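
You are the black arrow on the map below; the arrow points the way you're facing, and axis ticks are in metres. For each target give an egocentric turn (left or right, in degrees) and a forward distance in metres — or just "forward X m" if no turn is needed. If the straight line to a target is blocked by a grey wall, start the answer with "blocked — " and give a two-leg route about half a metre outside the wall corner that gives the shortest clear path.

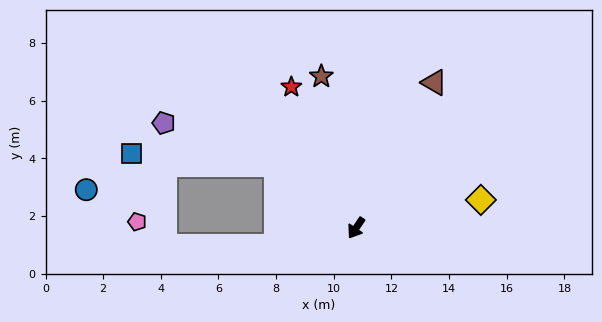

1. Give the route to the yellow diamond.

turn left 137°, forward 4.4 m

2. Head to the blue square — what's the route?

blocked — turn right 94°, forward 3.5 m, then turn left 33°, forward 5.0 m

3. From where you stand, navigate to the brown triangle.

turn right 174°, forward 5.7 m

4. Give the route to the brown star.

turn right 133°, forward 5.4 m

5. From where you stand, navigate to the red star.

turn right 121°, forward 5.4 m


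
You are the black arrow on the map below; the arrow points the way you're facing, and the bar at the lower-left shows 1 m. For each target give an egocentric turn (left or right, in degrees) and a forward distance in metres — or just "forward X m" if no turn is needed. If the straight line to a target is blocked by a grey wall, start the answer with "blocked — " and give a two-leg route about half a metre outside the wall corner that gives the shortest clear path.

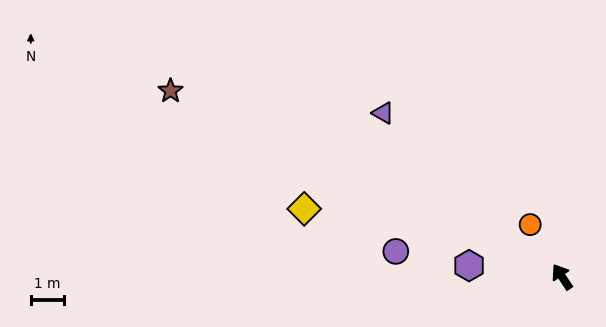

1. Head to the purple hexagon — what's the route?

turn left 50°, forward 2.8 m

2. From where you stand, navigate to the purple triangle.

turn left 14°, forward 7.3 m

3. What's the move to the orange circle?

turn right 2°, forward 1.8 m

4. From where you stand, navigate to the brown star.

turn left 31°, forward 13.1 m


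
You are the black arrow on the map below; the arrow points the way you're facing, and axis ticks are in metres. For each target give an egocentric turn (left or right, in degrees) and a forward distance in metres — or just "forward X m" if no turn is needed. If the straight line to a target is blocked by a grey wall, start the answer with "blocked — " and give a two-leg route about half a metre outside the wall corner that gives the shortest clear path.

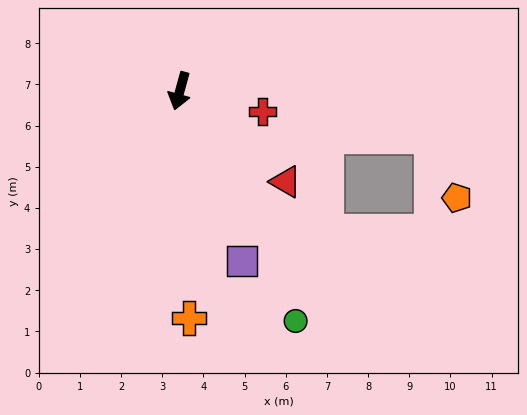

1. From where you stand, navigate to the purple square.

turn left 35°, forward 4.4 m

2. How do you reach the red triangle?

turn left 65°, forward 3.4 m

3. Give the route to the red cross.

turn left 92°, forward 2.1 m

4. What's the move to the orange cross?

turn left 18°, forward 5.5 m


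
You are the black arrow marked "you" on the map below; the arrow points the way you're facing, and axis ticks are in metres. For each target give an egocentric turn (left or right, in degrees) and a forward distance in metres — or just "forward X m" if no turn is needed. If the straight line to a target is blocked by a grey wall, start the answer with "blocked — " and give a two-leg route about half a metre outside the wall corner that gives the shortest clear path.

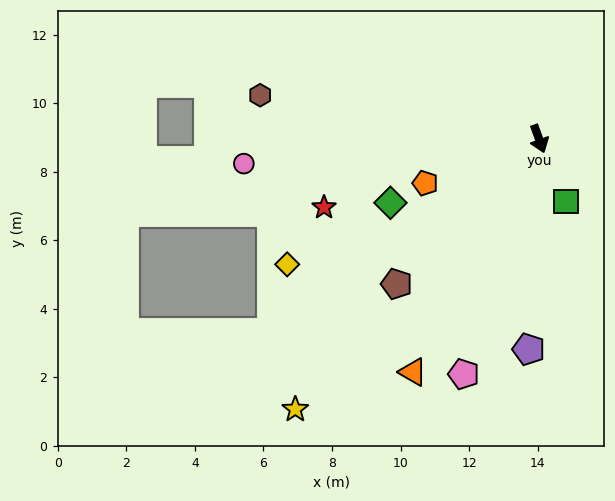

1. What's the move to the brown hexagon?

turn right 119°, forward 8.2 m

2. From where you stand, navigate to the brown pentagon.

turn right 64°, forward 5.9 m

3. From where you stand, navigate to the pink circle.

turn right 105°, forward 8.6 m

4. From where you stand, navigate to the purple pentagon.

turn right 23°, forward 6.2 m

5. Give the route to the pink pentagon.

turn right 38°, forward 7.2 m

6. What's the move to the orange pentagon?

turn right 88°, forward 3.6 m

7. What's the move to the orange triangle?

turn right 48°, forward 7.7 m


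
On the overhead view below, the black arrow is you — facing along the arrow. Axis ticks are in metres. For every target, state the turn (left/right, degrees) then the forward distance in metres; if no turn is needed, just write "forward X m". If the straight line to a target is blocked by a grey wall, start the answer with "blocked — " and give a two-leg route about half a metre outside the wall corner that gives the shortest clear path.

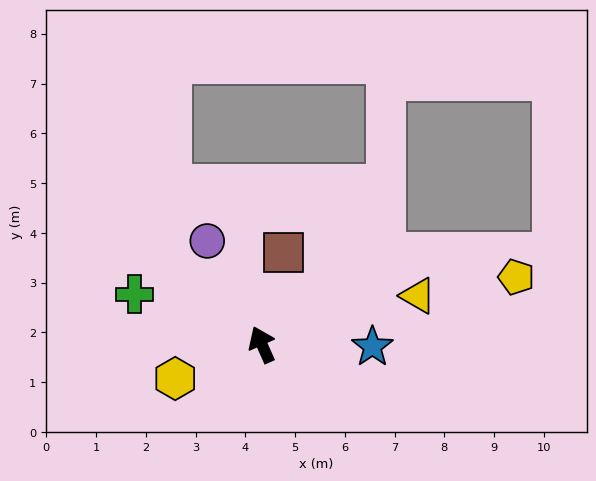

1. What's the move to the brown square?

turn right 37°, forward 1.9 m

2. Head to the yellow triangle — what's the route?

turn right 97°, forward 3.3 m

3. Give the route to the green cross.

turn left 44°, forward 2.8 m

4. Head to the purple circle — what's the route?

turn left 4°, forward 2.4 m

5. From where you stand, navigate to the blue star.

turn right 115°, forward 2.2 m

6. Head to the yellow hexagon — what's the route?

turn left 87°, forward 1.9 m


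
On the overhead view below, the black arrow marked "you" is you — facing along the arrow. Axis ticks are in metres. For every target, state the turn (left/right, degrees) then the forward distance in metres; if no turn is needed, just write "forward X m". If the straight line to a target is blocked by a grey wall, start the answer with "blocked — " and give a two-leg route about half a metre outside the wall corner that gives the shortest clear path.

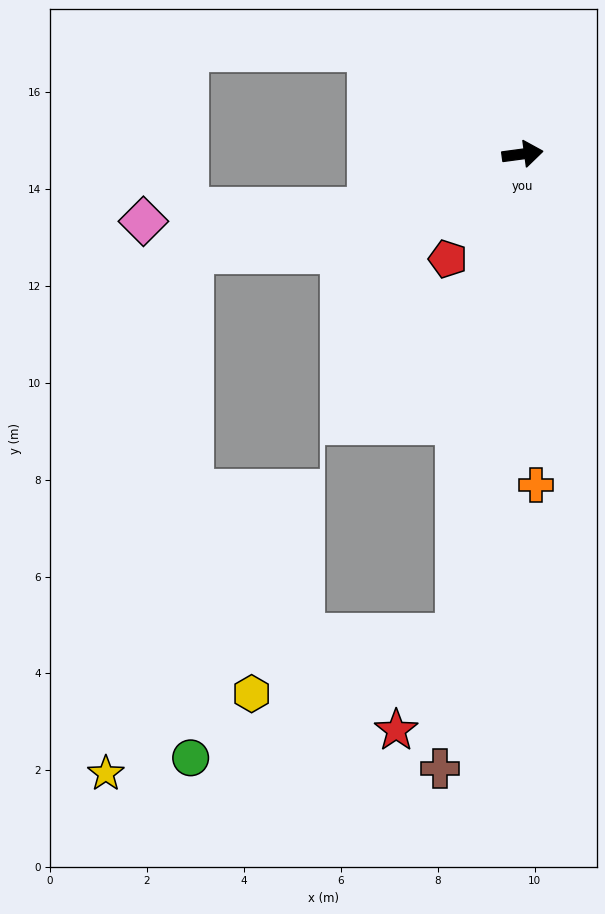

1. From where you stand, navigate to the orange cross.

turn right 95°, forward 6.8 m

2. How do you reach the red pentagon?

turn right 133°, forward 2.7 m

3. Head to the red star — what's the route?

blocked — turn right 106°, forward 10.0 m, then turn right 24°, forward 2.3 m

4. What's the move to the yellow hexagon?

blocked — turn right 106°, forward 10.0 m, then turn right 65°, forward 4.4 m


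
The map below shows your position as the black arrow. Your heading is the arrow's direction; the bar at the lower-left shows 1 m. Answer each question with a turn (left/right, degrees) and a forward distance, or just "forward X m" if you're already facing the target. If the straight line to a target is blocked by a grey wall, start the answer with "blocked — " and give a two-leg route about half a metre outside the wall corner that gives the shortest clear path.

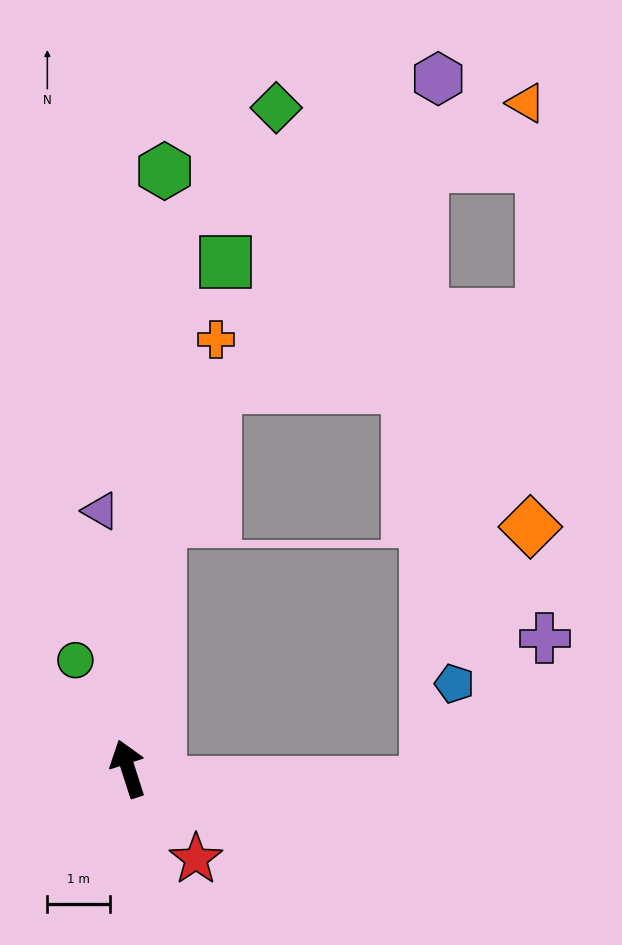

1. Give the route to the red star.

turn right 161°, forward 1.8 m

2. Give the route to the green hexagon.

turn right 21°, forward 9.5 m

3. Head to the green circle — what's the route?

turn left 8°, forward 1.9 m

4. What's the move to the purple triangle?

turn right 12°, forward 4.1 m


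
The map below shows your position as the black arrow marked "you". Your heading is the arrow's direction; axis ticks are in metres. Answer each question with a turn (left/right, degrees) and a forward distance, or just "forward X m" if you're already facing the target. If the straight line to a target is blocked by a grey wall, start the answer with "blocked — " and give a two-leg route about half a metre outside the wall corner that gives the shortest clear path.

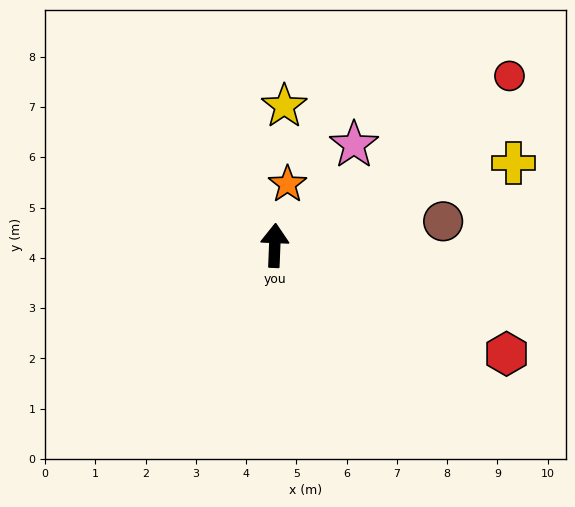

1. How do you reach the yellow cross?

turn right 69°, forward 5.0 m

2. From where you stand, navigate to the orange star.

turn right 9°, forward 1.2 m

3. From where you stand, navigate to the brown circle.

turn right 80°, forward 3.4 m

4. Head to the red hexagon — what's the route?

turn right 113°, forward 5.1 m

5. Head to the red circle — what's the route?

turn right 52°, forward 5.8 m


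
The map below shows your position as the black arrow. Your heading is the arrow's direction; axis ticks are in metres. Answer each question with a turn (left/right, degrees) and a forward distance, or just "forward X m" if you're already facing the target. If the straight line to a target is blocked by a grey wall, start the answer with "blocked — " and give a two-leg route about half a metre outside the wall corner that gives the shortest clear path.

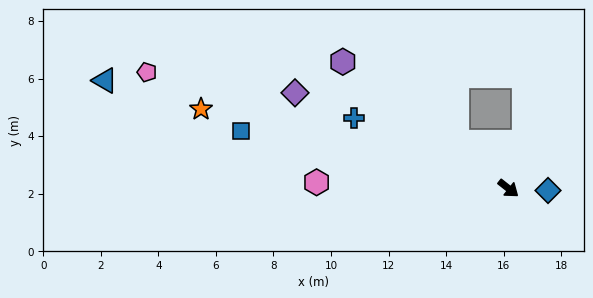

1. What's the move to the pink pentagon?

turn right 159°, forward 13.2 m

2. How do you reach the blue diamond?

turn left 35°, forward 1.4 m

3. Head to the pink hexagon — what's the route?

turn right 143°, forward 6.7 m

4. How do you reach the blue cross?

turn right 166°, forward 5.9 m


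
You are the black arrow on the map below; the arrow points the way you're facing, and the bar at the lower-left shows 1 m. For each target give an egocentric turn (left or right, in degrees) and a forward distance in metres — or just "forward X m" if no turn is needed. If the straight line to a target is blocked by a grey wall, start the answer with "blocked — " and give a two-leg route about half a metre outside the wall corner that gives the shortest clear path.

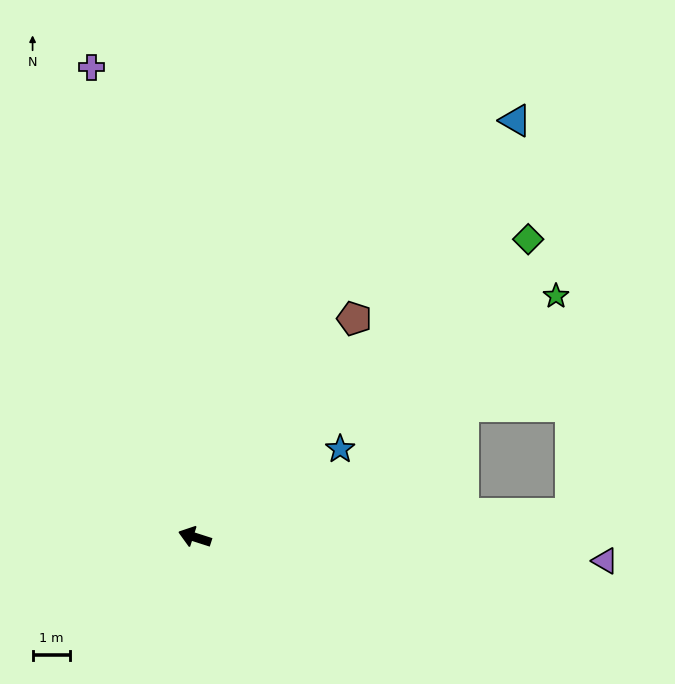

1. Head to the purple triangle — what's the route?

turn right 166°, forward 11.0 m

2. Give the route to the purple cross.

turn right 60°, forward 12.9 m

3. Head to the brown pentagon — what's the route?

turn right 108°, forward 7.3 m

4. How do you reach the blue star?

turn right 131°, forward 4.6 m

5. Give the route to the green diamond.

turn right 120°, forward 12.0 m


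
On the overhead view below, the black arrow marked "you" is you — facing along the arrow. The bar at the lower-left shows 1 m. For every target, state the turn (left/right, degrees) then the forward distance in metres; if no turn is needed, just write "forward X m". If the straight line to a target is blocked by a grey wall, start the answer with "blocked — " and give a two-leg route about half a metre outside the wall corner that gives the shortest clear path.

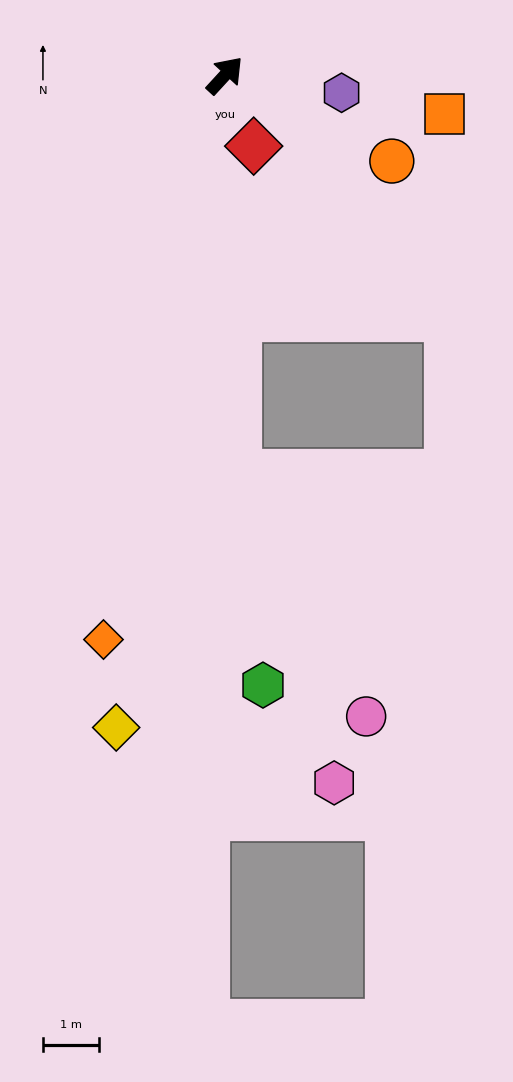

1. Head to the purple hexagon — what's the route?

turn right 56°, forward 2.1 m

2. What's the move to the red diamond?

turn right 115°, forward 1.4 m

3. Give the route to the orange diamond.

turn right 150°, forward 10.3 m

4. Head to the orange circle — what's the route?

turn right 75°, forward 3.3 m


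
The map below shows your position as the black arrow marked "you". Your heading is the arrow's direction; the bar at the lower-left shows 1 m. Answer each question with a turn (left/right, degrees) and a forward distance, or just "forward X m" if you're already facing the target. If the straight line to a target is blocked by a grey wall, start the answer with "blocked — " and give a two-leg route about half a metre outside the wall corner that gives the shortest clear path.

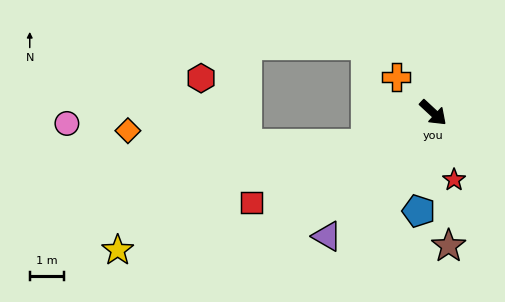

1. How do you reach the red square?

turn right 111°, forward 5.8 m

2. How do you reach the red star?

turn right 30°, forward 2.0 m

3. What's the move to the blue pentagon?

turn right 55°, forward 2.9 m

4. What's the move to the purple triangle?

turn right 88°, forward 4.7 m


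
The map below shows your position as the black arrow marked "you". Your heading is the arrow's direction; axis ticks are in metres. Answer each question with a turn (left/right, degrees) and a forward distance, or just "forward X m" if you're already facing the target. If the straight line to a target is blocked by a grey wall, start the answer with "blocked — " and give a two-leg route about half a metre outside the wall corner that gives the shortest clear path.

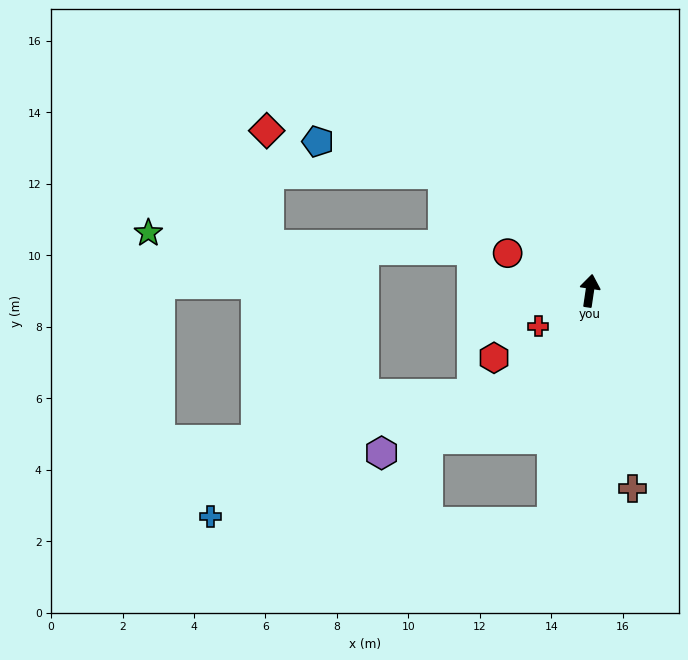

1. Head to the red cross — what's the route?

turn left 133°, forward 1.7 m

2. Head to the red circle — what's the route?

turn left 74°, forward 2.5 m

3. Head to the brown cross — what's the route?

turn right 159°, forward 5.7 m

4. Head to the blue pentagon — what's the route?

blocked — turn left 60°, forward 5.2 m, then turn left 24°, forward 3.6 m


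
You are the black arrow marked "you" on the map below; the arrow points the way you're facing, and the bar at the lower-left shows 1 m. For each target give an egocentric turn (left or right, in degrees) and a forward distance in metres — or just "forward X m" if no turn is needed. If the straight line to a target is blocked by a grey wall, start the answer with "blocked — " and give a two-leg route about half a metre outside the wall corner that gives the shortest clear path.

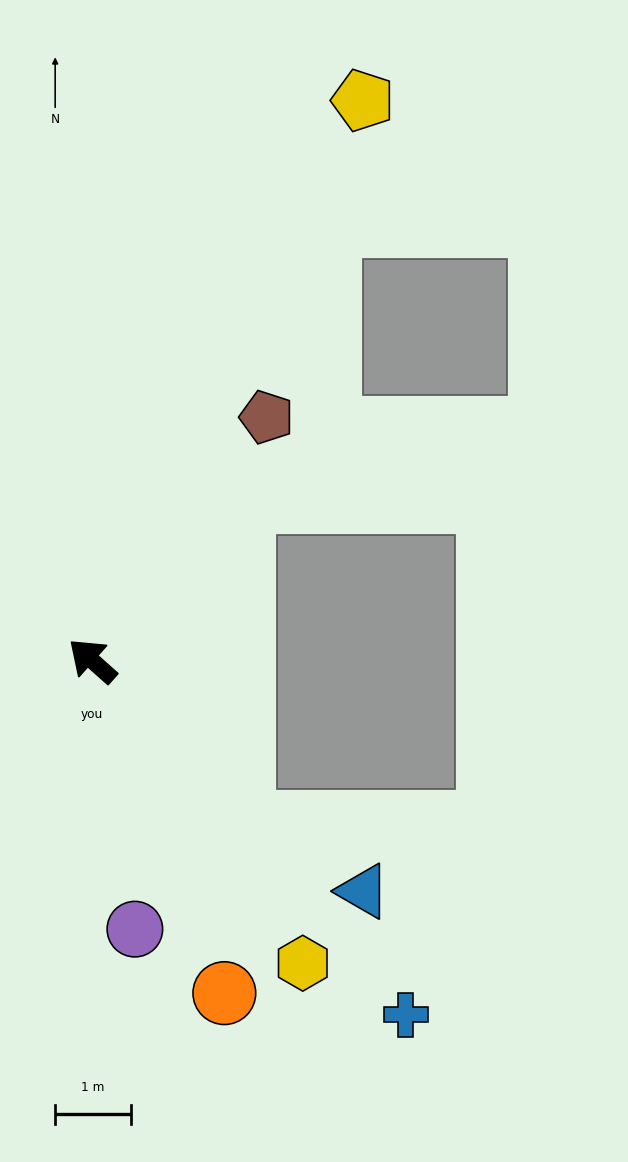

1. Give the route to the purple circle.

turn left 141°, forward 3.6 m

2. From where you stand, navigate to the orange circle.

turn left 153°, forward 4.7 m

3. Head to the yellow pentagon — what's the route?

turn right 74°, forward 8.2 m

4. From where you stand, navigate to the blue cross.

turn left 173°, forward 6.2 m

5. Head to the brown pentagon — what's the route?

turn right 84°, forward 3.9 m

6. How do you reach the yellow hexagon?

turn left 167°, forward 4.9 m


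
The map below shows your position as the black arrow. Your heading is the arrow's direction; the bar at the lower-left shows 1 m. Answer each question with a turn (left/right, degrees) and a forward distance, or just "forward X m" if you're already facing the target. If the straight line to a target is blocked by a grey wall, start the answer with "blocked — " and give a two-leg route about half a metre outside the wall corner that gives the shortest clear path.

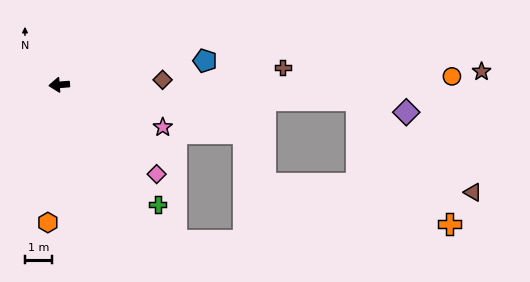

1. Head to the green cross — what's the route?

turn left 125°, forward 5.8 m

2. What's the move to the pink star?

turn left 153°, forward 4.2 m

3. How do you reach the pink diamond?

turn left 133°, forward 4.9 m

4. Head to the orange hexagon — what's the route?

turn left 81°, forward 5.2 m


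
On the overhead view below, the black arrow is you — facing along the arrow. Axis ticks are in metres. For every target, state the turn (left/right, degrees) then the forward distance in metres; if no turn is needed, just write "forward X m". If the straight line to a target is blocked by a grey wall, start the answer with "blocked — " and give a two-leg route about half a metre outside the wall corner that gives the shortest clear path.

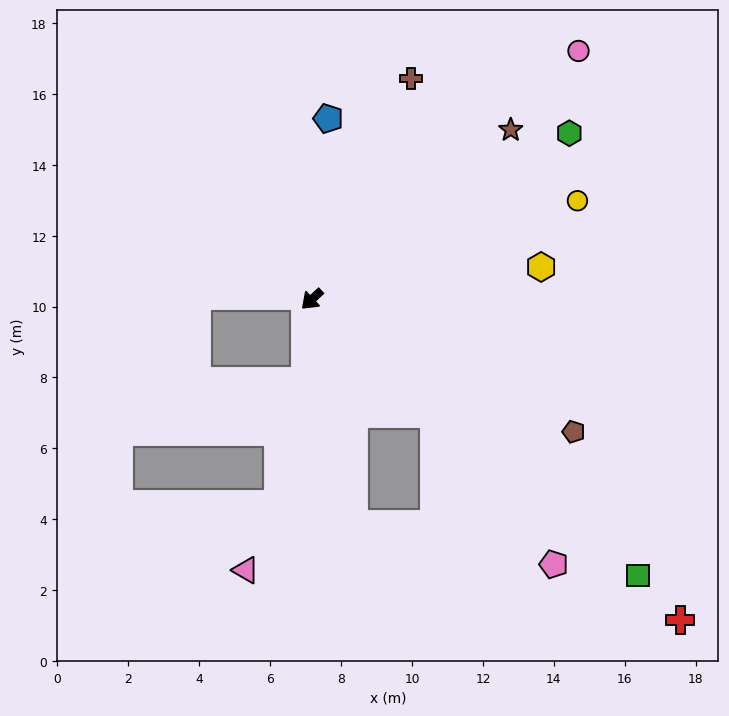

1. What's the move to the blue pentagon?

turn right 138°, forward 5.1 m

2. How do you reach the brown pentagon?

turn left 110°, forward 8.3 m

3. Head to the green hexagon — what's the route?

turn left 170°, forward 8.6 m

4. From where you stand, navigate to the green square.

turn left 97°, forward 12.0 m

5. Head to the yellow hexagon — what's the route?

turn left 145°, forward 6.5 m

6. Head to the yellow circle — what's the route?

turn left 157°, forward 8.0 m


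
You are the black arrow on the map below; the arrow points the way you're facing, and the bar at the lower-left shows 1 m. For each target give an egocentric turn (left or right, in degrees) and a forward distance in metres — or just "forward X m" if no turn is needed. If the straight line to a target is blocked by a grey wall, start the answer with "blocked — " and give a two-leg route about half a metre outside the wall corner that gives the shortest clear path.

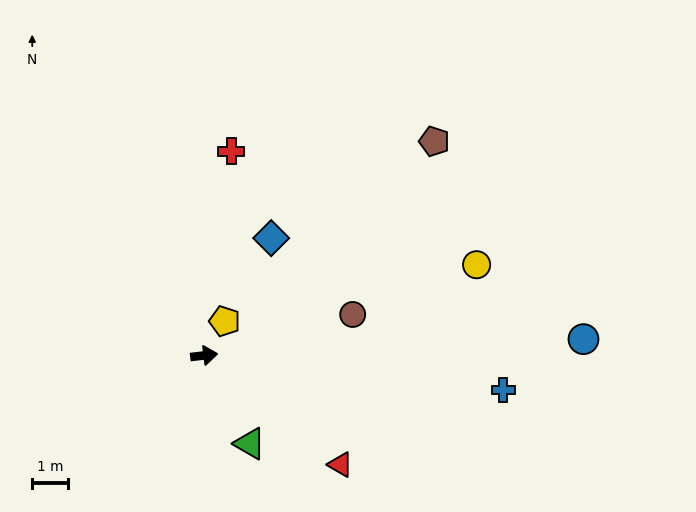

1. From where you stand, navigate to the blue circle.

turn right 4°, forward 10.7 m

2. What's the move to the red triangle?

turn right 45°, forward 4.9 m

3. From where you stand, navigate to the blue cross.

turn right 13°, forward 8.5 m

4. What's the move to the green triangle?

turn right 69°, forward 2.8 m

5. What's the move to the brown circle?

turn left 9°, forward 4.4 m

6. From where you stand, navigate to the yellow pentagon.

turn left 52°, forward 1.1 m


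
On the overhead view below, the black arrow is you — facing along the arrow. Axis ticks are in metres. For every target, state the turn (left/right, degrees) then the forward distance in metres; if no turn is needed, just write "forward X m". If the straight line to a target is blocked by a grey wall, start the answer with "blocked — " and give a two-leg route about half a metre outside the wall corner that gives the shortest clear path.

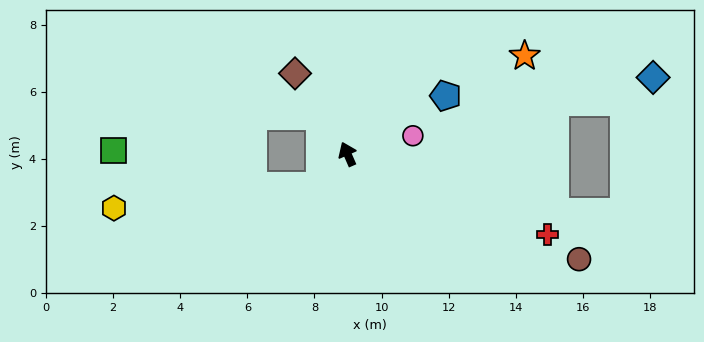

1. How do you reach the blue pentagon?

turn right 83°, forward 3.4 m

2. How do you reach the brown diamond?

turn left 9°, forward 2.9 m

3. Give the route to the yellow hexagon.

blocked — turn left 116°, forward 1.2 m, then turn right 43°, forward 6.2 m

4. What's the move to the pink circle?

turn right 98°, forward 2.0 m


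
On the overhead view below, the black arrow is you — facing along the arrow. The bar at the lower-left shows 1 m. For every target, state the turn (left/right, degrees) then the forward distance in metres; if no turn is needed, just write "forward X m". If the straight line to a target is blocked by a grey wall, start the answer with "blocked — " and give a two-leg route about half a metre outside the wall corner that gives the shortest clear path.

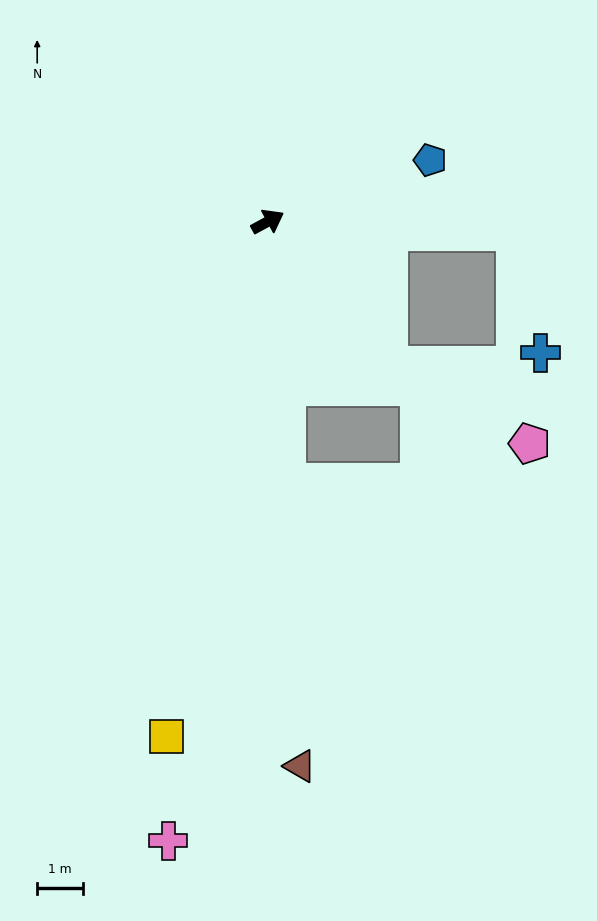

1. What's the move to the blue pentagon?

turn right 8°, forward 3.8 m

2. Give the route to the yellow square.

turn right 130°, forward 11.5 m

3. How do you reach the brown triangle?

turn right 115°, forward 11.9 m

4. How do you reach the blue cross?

blocked — turn right 31°, forward 5.4 m, then turn right 76°, forward 2.7 m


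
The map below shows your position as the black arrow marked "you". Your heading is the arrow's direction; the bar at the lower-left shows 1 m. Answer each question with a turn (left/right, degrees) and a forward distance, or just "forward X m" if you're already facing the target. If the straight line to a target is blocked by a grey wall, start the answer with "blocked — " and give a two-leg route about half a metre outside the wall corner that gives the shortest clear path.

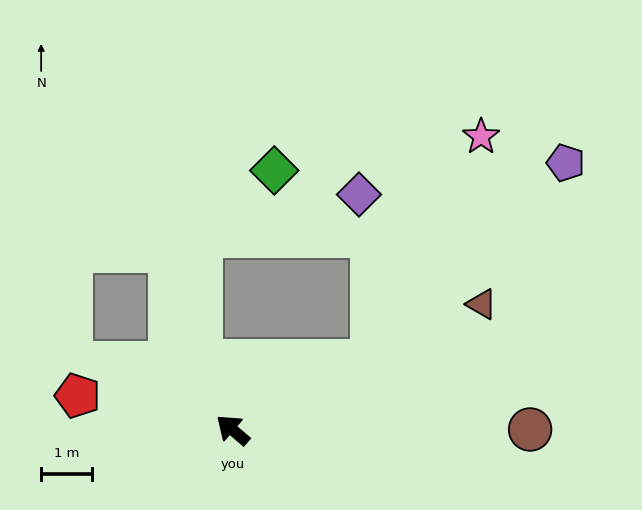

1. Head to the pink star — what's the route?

blocked — turn right 113°, forward 3.0 m, then turn left 38°, forward 4.9 m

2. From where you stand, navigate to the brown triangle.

turn right 113°, forward 5.5 m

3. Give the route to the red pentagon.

turn left 28°, forward 3.1 m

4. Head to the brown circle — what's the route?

turn right 139°, forward 5.8 m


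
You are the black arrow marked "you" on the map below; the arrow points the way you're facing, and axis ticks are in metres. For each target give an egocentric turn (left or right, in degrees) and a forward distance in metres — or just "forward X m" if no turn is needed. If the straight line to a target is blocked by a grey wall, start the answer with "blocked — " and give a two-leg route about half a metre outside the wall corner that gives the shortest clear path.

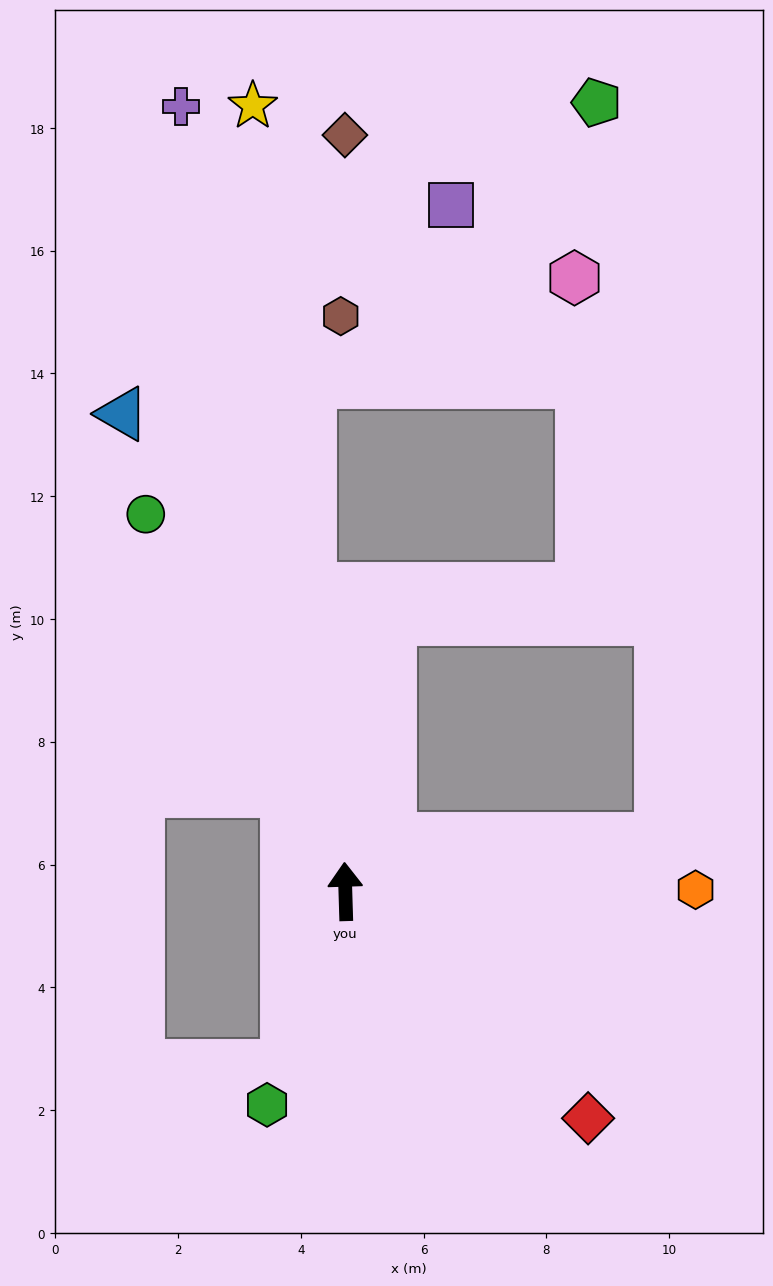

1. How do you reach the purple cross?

turn left 10°, forward 13.1 m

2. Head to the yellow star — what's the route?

turn left 5°, forward 12.9 m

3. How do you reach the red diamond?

turn right 135°, forward 5.4 m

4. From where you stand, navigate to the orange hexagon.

turn right 91°, forward 5.7 m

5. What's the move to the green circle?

turn left 26°, forward 7.0 m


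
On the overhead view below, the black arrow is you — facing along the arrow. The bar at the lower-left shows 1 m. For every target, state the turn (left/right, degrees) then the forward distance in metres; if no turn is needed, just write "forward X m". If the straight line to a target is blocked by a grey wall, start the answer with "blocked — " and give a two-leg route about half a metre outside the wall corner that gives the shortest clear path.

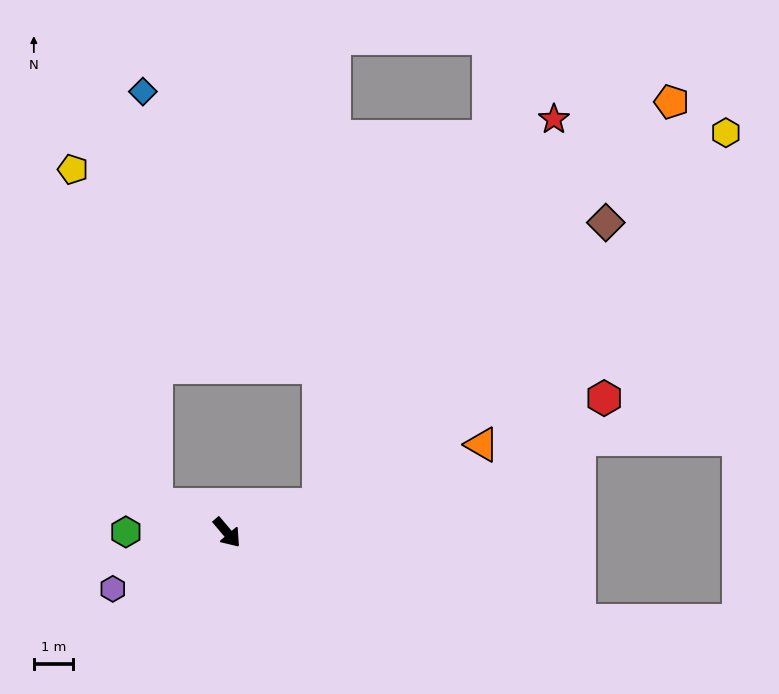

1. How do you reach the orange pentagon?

blocked — turn left 66°, forward 2.5 m, then turn left 33°, forward 13.8 m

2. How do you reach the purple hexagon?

turn right 104°, forward 3.3 m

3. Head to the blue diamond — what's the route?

blocked — turn right 152°, forward 2.0 m, then turn right 66°, forward 10.6 m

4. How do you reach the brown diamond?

blocked — turn left 66°, forward 2.5 m, then turn left 28°, forward 10.4 m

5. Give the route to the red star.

blocked — turn left 66°, forward 2.5 m, then turn left 42°, forward 11.6 m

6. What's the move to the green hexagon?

turn right 131°, forward 2.6 m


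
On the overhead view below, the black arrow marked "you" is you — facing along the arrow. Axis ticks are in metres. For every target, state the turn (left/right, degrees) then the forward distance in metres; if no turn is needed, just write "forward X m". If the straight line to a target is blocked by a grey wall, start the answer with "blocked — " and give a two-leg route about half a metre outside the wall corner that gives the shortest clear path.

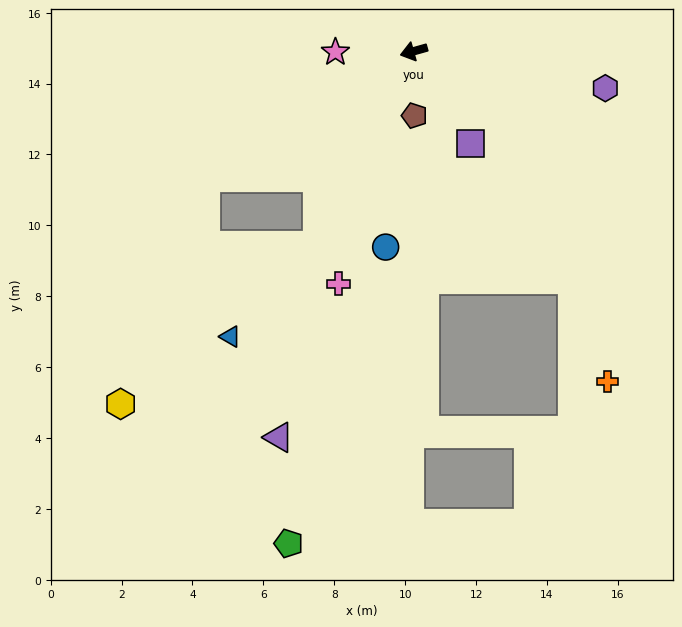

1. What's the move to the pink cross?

turn left 56°, forward 6.9 m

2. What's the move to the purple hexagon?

turn left 153°, forward 5.5 m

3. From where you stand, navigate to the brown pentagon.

turn left 75°, forward 1.8 m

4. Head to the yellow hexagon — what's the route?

blocked — turn left 15°, forward 6.9 m, then turn left 39°, forward 6.8 m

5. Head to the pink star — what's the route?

turn right 15°, forward 2.2 m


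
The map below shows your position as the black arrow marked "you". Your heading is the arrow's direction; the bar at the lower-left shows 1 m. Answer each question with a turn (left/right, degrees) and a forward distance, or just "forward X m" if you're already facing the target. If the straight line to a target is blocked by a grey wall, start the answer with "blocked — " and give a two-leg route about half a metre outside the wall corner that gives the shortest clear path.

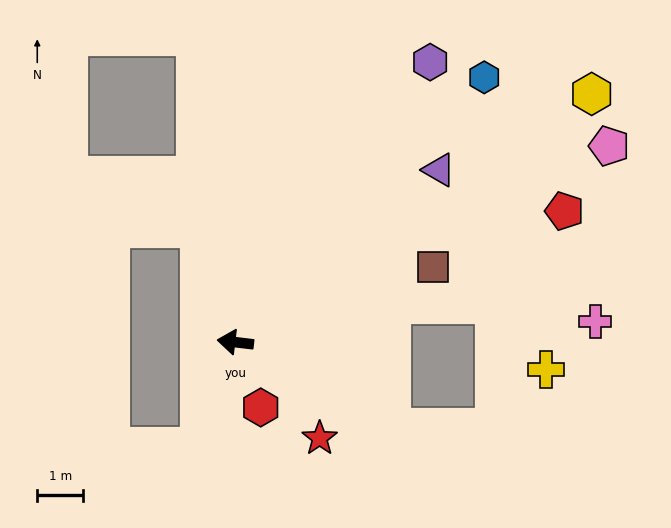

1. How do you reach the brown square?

turn right 152°, forward 4.6 m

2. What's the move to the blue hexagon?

turn right 126°, forward 7.9 m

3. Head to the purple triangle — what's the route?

turn right 133°, forward 5.8 m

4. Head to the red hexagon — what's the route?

turn left 118°, forward 1.5 m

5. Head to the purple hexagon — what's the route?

turn right 118°, forward 7.4 m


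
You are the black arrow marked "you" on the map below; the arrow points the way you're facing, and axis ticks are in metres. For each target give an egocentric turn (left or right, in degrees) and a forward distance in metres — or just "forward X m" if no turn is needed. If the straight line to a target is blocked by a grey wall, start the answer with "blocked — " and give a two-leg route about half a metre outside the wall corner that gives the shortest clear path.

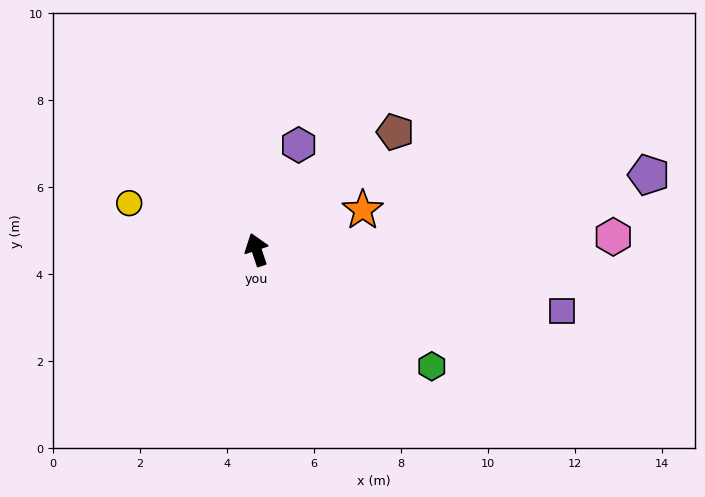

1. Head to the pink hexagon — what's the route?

turn right 106°, forward 8.2 m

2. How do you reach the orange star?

turn right 88°, forward 2.6 m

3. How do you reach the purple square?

turn right 120°, forward 7.2 m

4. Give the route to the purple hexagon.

turn right 40°, forward 2.6 m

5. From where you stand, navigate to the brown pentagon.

turn right 68°, forward 4.2 m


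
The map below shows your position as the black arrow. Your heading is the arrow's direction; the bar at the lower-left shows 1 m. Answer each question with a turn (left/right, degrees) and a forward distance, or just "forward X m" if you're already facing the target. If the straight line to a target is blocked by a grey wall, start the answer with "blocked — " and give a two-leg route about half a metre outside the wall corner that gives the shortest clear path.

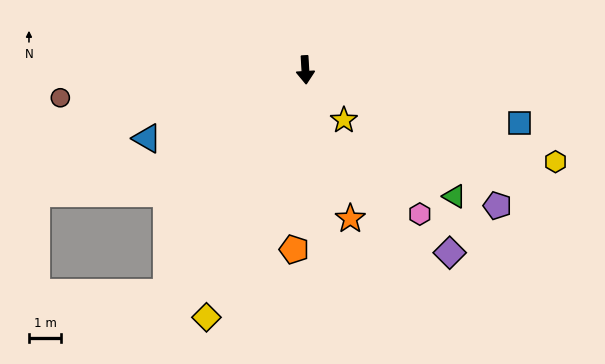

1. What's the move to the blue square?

turn left 73°, forward 6.8 m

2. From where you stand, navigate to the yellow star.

turn left 34°, forward 1.9 m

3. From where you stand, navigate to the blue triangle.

turn right 70°, forward 5.3 m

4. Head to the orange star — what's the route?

turn left 13°, forward 4.8 m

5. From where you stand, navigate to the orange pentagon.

turn right 7°, forward 5.5 m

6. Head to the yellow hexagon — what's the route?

turn left 67°, forward 8.2 m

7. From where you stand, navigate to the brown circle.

turn right 87°, forward 7.6 m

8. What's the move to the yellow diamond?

turn right 25°, forward 8.2 m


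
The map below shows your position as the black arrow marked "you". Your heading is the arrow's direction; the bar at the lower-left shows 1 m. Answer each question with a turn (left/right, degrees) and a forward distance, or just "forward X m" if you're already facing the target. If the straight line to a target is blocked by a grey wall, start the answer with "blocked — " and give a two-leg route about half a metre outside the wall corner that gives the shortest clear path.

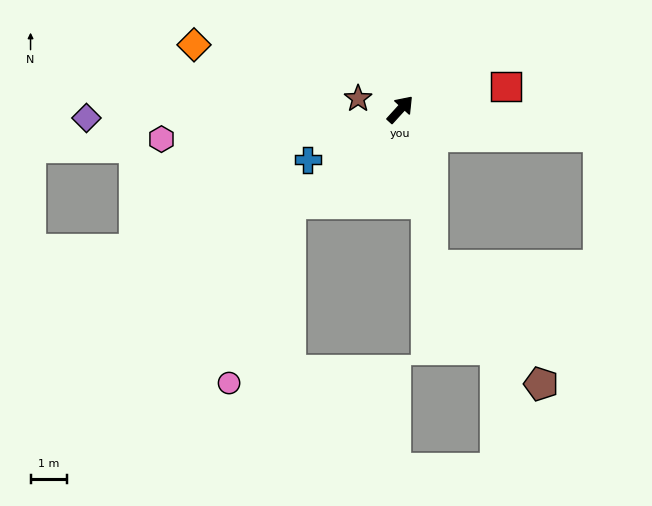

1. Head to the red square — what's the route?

turn right 35°, forward 3.0 m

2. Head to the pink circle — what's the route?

blocked — turn left 173°, forward 4.0 m, then turn left 30°, forward 5.3 m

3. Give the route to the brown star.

turn left 118°, forward 1.2 m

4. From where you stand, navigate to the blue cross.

turn left 161°, forward 2.9 m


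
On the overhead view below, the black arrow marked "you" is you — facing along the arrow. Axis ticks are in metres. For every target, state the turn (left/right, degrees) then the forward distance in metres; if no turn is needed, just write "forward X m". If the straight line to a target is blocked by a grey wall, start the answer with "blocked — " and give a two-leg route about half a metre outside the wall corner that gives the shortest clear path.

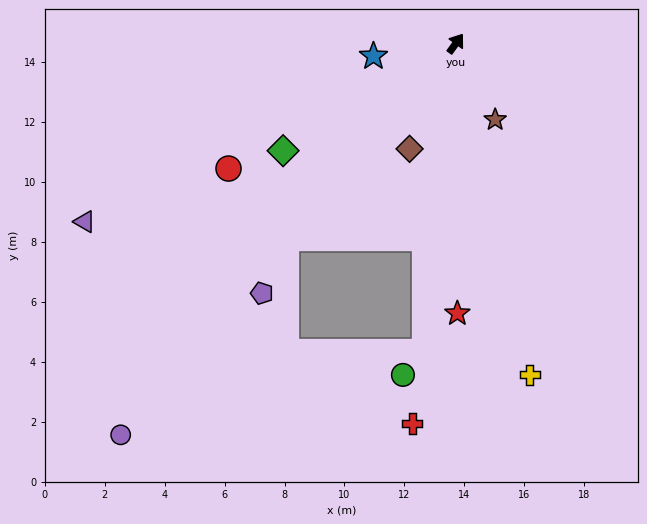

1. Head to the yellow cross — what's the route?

turn right 132°, forward 11.3 m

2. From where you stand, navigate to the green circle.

blocked — turn right 150°, forward 10.3 m, then turn right 37°, forward 1.1 m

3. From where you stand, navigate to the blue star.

turn left 134°, forward 2.8 m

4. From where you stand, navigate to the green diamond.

turn left 158°, forward 6.8 m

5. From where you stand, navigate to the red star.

turn right 144°, forward 9.0 m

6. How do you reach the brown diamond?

turn right 168°, forward 3.8 m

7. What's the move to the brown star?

turn right 117°, forward 2.9 m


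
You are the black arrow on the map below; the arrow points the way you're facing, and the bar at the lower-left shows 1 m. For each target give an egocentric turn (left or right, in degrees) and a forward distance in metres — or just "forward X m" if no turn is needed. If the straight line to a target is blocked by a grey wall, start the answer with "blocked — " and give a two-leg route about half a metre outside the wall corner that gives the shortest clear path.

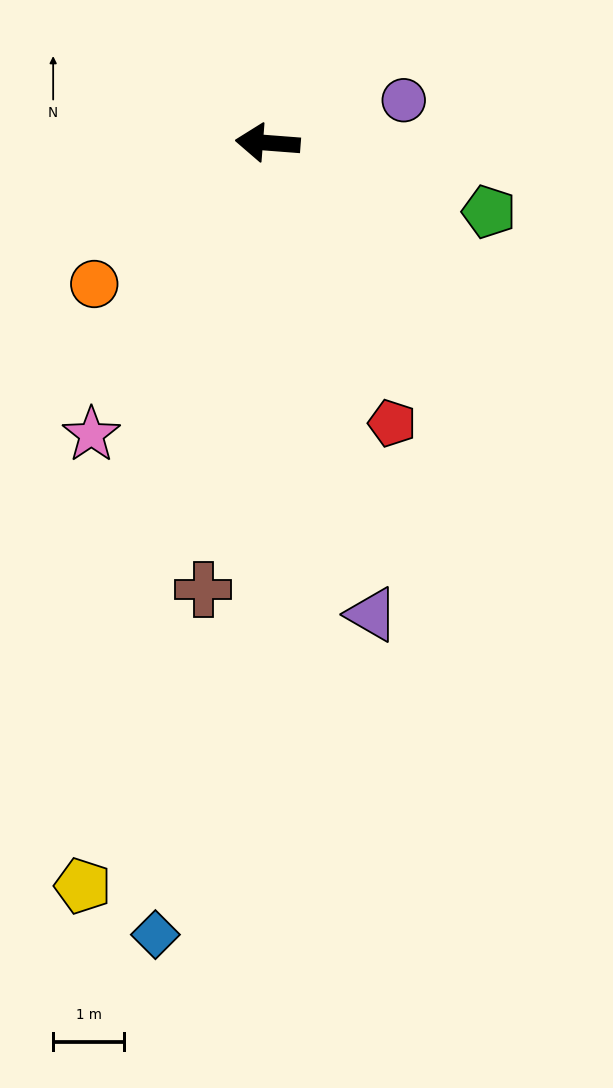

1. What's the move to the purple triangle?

turn left 107°, forward 6.8 m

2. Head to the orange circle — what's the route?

turn left 44°, forward 3.2 m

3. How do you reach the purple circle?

turn right 158°, forward 2.0 m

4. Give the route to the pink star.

turn left 63°, forward 4.8 m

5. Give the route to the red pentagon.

turn left 118°, forward 4.3 m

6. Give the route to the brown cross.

turn left 86°, forward 6.4 m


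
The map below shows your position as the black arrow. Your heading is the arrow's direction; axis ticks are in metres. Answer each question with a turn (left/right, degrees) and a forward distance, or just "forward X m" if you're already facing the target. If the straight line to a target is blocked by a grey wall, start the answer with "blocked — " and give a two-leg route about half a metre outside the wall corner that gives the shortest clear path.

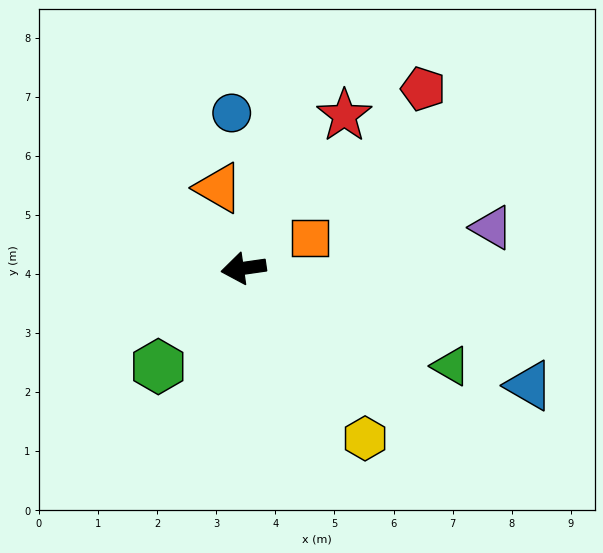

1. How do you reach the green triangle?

turn left 147°, forward 3.9 m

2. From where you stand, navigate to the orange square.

turn right 164°, forward 1.2 m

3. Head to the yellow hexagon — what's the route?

turn left 117°, forward 3.5 m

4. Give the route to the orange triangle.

turn right 81°, forward 1.4 m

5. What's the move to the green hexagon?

turn left 41°, forward 2.2 m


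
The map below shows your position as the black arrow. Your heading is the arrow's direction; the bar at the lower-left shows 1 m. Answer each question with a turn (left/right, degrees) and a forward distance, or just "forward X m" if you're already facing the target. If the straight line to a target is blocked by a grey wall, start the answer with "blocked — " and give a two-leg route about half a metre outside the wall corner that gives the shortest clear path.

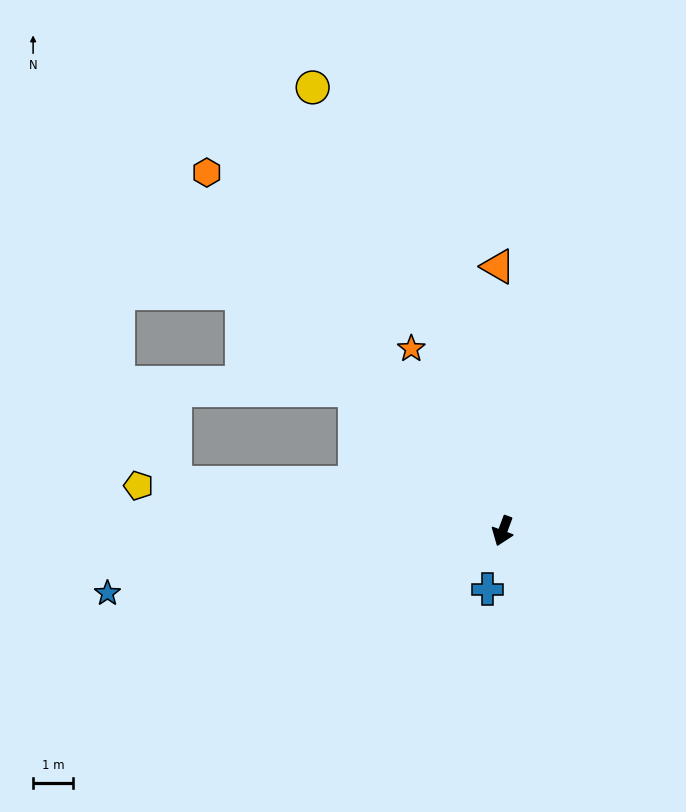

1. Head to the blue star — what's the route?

turn right 61°, forward 10.1 m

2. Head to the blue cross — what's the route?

turn left 6°, forward 1.5 m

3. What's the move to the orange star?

turn right 133°, forward 5.1 m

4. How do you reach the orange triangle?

turn right 159°, forward 6.7 m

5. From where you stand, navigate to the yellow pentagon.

turn right 77°, forward 9.2 m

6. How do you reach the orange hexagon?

turn right 120°, forward 11.7 m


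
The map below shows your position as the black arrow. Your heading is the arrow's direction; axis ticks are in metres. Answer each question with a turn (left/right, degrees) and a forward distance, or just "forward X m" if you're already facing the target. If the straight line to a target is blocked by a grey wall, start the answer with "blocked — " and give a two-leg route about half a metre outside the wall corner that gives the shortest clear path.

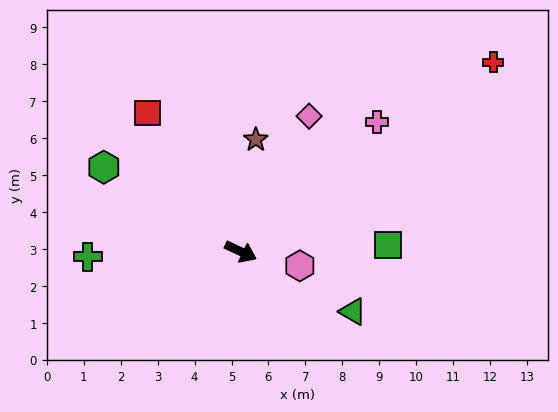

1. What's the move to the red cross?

turn left 62°, forward 8.5 m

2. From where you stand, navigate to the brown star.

turn left 108°, forward 3.1 m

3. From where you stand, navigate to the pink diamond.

turn left 88°, forward 4.1 m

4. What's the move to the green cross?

turn right 153°, forward 4.2 m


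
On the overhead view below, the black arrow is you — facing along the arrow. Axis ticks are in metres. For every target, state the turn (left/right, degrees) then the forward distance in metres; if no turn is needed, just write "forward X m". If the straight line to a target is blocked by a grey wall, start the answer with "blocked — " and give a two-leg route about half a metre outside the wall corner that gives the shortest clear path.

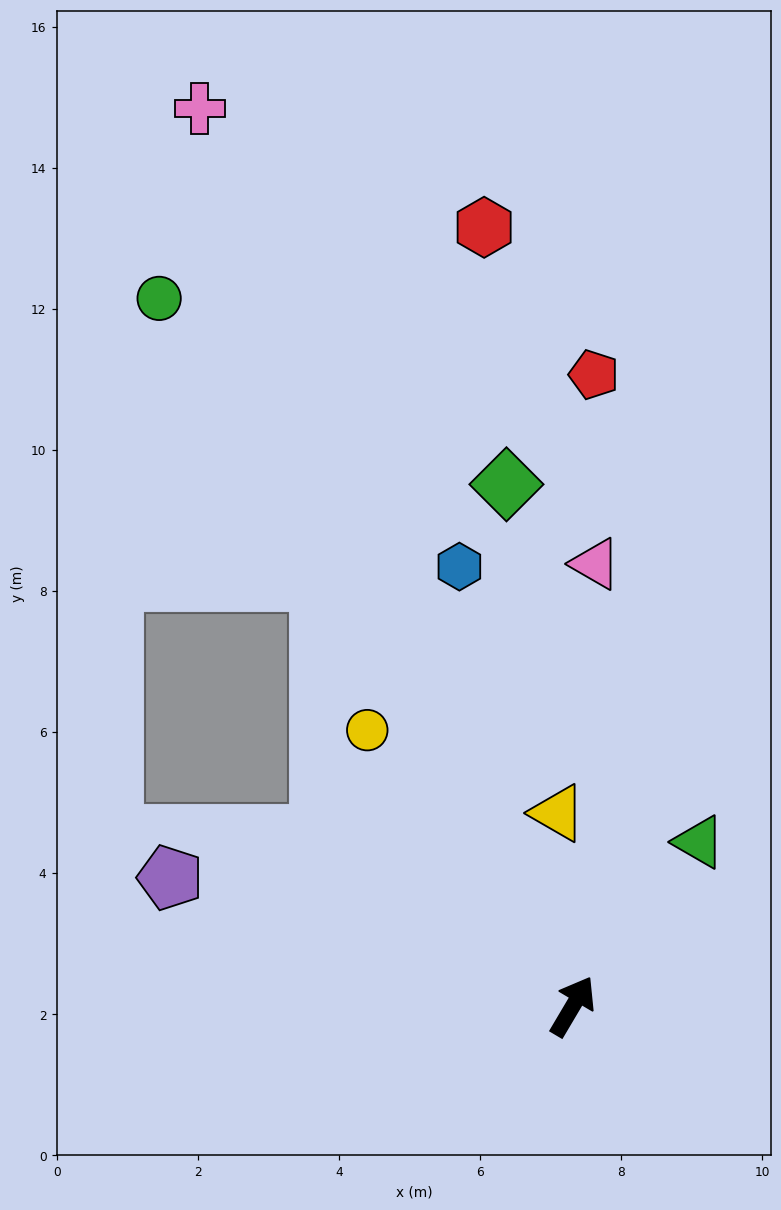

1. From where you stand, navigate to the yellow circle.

turn left 67°, forward 4.9 m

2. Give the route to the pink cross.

turn left 53°, forward 13.8 m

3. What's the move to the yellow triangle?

turn left 35°, forward 2.7 m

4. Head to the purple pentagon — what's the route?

turn left 103°, forward 6.0 m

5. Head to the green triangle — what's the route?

turn right 7°, forward 2.9 m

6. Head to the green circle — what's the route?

turn left 61°, forward 11.6 m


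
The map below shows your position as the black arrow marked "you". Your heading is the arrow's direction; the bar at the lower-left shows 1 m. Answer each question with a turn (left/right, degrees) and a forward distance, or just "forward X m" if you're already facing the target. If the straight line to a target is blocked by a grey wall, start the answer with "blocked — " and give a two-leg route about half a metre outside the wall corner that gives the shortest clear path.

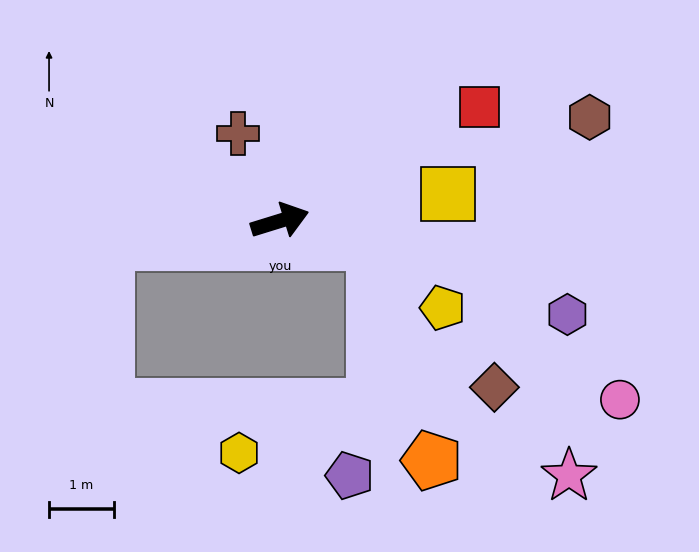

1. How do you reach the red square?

turn left 13°, forward 3.5 m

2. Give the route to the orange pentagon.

blocked — turn right 30°, forward 1.5 m, then turn right 62°, forward 3.5 m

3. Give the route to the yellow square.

turn right 8°, forward 2.6 m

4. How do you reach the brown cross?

turn left 99°, forward 1.5 m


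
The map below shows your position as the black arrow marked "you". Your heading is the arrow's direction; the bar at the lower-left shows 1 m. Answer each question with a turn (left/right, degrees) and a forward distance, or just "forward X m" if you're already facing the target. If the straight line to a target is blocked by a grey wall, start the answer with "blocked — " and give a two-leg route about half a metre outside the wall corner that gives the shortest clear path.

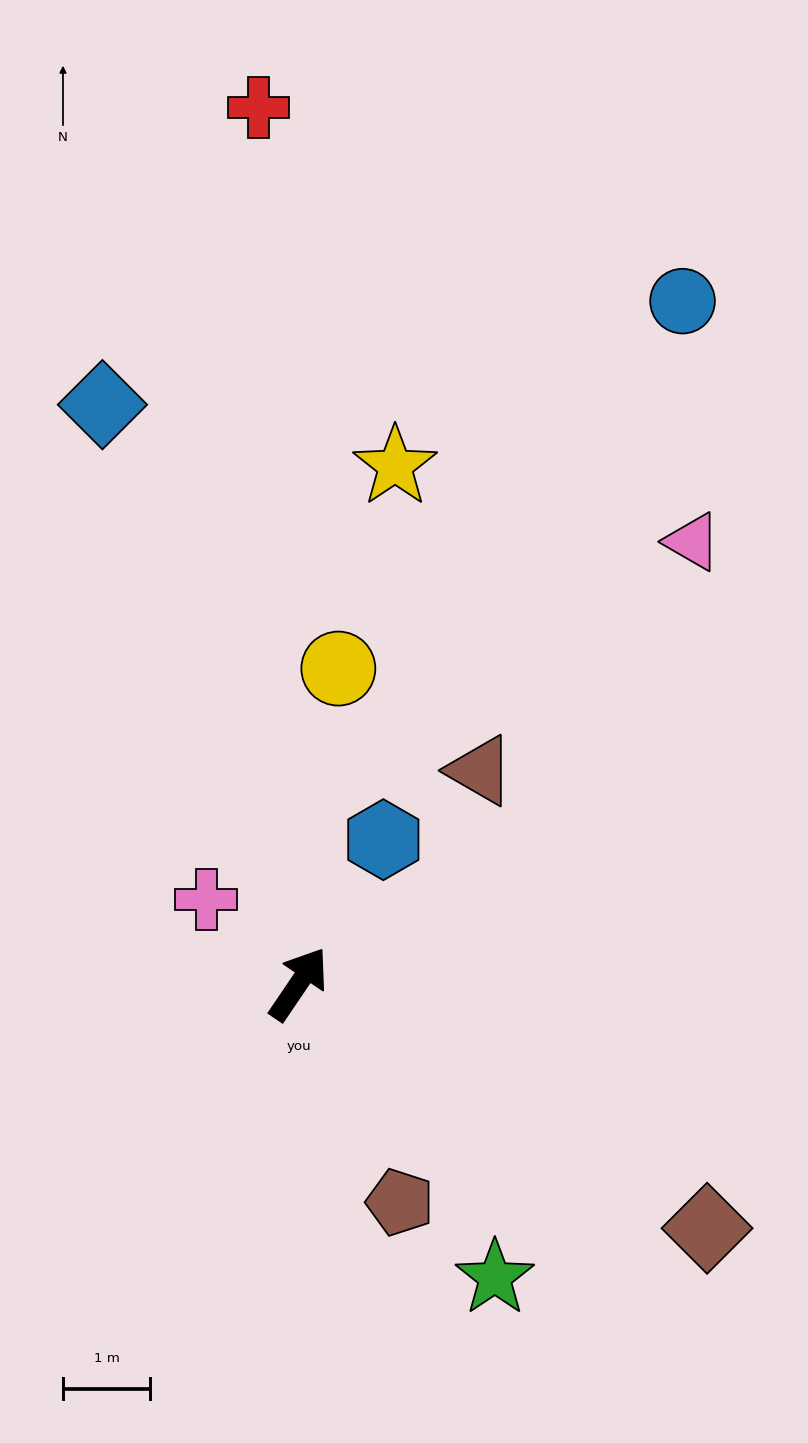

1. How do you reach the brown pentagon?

turn right 121°, forward 2.8 m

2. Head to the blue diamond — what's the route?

turn left 53°, forward 7.0 m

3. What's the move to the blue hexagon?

turn left 4°, forward 1.9 m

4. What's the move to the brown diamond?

turn right 87°, forward 5.5 m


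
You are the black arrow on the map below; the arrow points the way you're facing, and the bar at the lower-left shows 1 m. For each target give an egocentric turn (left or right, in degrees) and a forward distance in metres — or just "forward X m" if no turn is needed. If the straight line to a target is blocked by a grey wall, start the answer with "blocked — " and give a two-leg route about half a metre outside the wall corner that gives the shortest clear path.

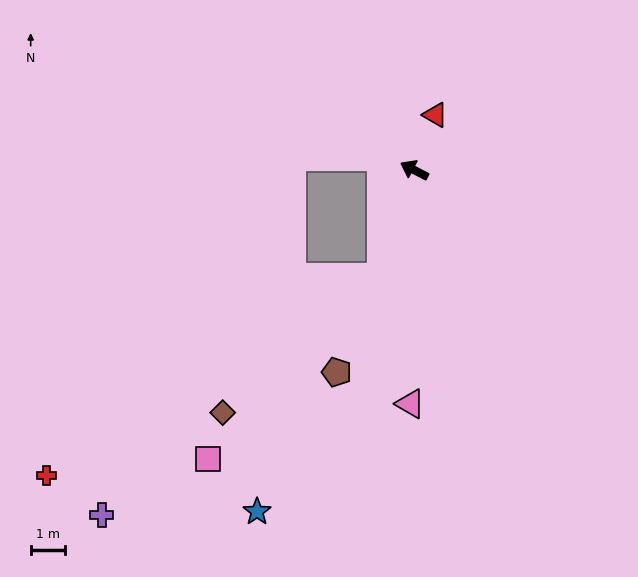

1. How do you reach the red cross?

blocked — turn left 100°, forward 3.2 m, then turn right 42°, forward 11.3 m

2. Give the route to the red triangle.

turn right 83°, forward 1.7 m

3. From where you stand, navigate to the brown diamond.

blocked — turn left 100°, forward 3.2 m, then turn right 32°, forward 6.0 m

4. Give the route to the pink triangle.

turn left 116°, forward 6.8 m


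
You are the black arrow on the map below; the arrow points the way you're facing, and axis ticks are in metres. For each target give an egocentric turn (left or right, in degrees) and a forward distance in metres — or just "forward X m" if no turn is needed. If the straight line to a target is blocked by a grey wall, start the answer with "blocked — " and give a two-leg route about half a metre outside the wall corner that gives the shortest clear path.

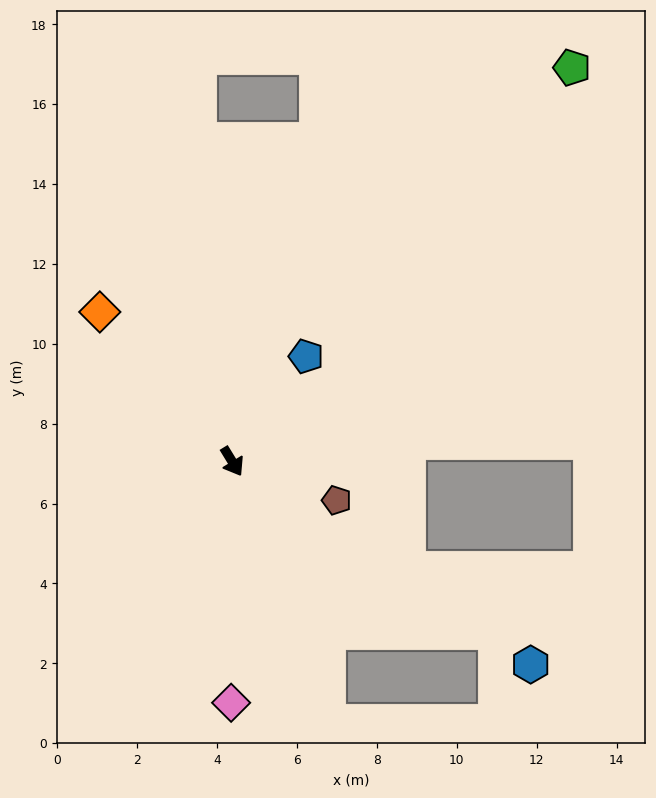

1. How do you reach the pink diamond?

turn right 32°, forward 6.0 m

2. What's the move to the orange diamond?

turn right 170°, forward 5.0 m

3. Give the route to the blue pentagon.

turn left 113°, forward 3.2 m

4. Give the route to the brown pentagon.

turn left 38°, forward 2.8 m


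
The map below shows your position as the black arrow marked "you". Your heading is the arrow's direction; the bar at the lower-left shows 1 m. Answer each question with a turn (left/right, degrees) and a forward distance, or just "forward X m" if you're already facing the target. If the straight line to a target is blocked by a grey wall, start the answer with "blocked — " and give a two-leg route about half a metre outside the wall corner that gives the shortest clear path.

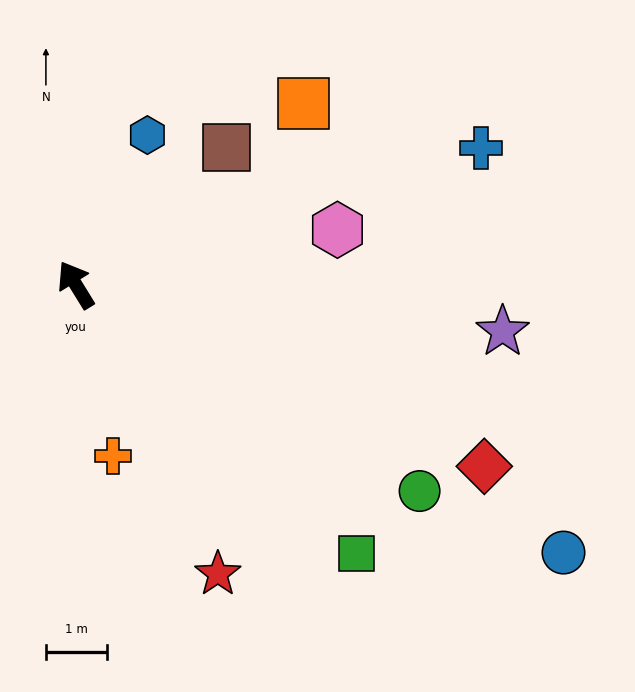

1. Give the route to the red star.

turn left 175°, forward 5.3 m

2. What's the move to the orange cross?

turn left 161°, forward 2.9 m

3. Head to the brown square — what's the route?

turn right 79°, forward 3.4 m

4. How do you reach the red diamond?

turn right 146°, forward 7.4 m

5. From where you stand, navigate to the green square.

turn right 165°, forward 6.4 m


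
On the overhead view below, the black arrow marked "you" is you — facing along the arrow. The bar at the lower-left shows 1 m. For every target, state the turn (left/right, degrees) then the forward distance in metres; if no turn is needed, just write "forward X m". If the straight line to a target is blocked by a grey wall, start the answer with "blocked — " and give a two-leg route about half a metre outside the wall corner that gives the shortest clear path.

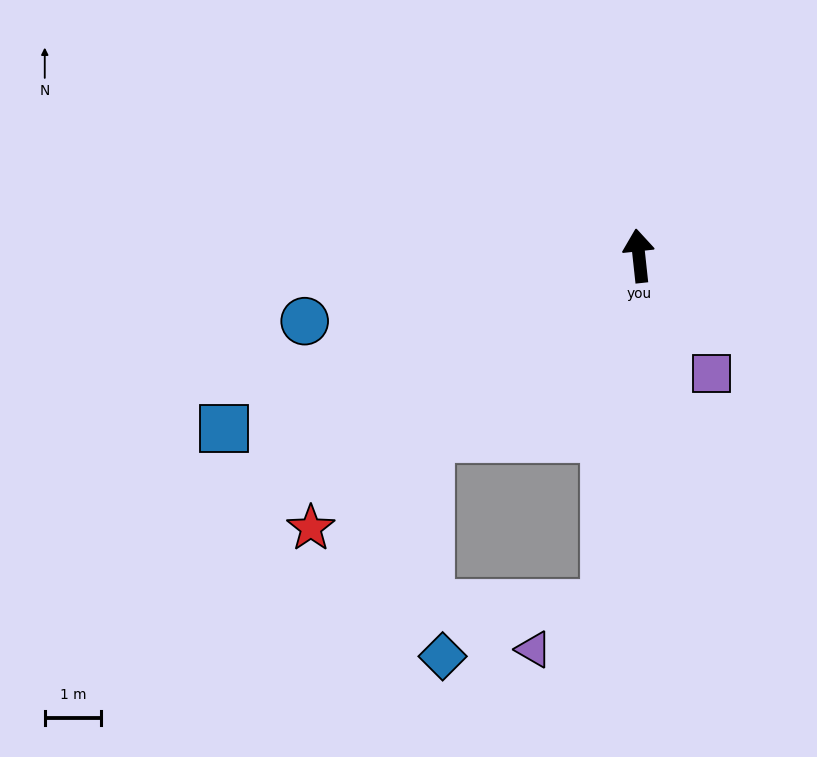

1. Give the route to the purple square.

turn right 155°, forward 2.5 m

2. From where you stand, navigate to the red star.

turn left 124°, forward 7.6 m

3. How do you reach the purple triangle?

blocked — turn left 168°, forward 6.2 m, then turn right 51°, forward 1.5 m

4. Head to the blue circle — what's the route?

turn left 95°, forward 6.1 m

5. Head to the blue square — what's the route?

turn left 106°, forward 8.0 m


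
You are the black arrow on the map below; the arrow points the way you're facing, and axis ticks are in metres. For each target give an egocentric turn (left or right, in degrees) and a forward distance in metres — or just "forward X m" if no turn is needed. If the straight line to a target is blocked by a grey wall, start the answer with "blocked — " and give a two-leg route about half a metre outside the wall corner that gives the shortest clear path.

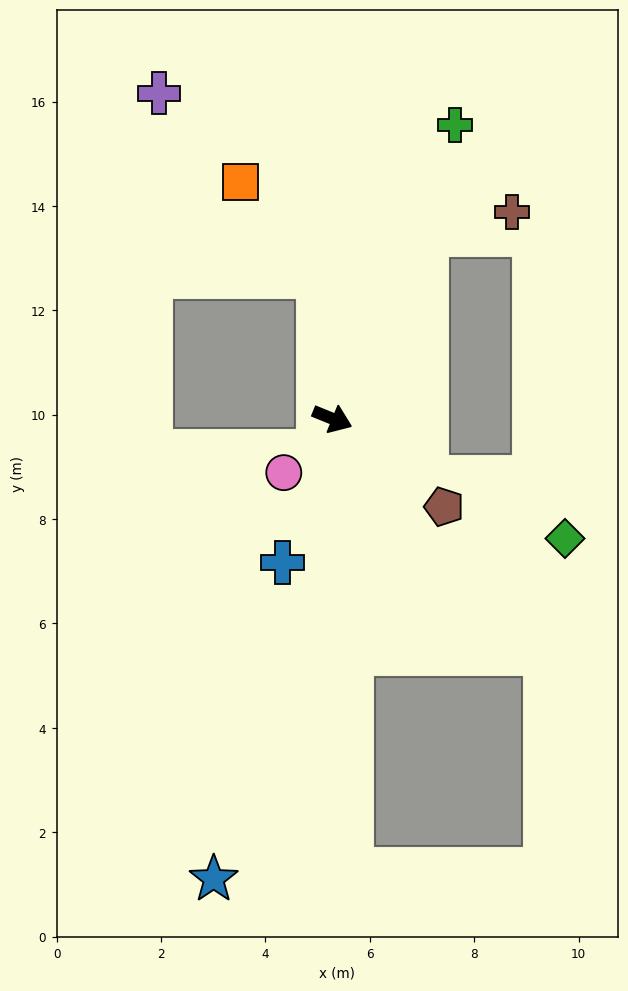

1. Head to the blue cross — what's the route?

turn right 87°, forward 2.9 m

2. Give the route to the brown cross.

blocked — turn left 85°, forward 4.0 m, then turn right 49°, forward 1.7 m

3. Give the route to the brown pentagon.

turn right 16°, forward 2.7 m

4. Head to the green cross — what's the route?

turn left 89°, forward 6.1 m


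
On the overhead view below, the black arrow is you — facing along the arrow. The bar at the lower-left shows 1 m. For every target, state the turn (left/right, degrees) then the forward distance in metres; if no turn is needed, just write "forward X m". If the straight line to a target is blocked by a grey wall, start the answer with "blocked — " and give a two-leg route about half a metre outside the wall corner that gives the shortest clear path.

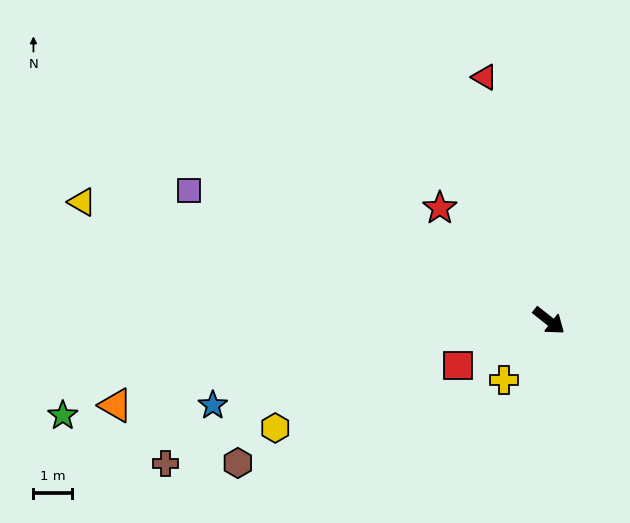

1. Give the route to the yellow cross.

turn right 89°, forward 2.0 m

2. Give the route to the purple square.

turn right 162°, forward 10.1 m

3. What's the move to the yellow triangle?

turn right 156°, forward 12.7 m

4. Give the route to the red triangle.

turn left 143°, forward 6.6 m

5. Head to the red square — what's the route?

turn right 116°, forward 2.7 m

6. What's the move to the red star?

turn left 172°, forward 4.1 m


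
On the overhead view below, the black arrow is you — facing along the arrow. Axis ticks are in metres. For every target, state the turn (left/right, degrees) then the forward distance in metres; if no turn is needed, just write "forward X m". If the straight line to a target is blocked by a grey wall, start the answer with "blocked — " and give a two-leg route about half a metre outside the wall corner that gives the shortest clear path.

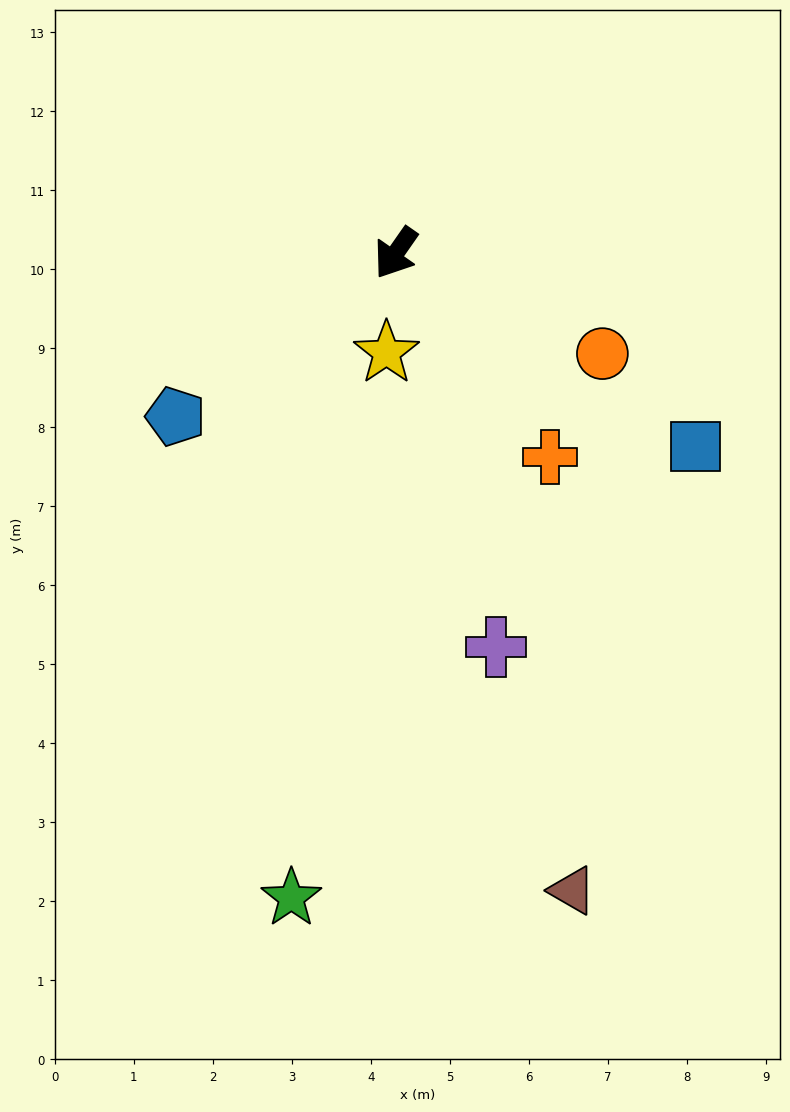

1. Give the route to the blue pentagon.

turn right 19°, forward 3.5 m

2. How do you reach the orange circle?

turn left 99°, forward 2.9 m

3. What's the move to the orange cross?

turn left 72°, forward 3.2 m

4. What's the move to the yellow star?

turn left 30°, forward 1.3 m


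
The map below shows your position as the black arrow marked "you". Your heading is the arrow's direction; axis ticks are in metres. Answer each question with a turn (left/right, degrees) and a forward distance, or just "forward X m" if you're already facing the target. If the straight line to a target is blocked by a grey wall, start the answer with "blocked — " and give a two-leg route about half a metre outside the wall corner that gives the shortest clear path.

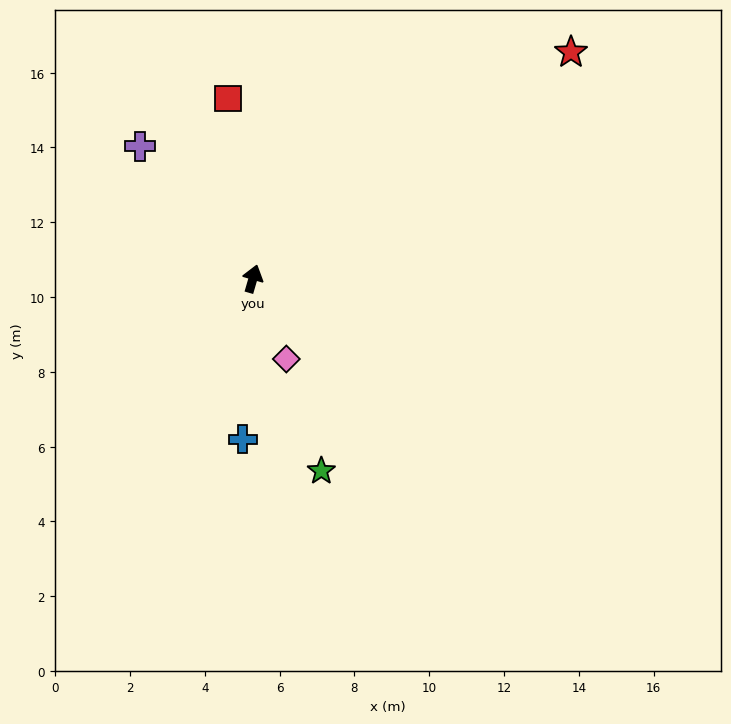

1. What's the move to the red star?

turn right 38°, forward 10.4 m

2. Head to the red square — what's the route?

turn left 24°, forward 4.9 m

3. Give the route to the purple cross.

turn left 57°, forward 4.7 m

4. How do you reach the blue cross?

turn right 167°, forward 4.3 m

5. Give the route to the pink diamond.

turn right 141°, forward 2.3 m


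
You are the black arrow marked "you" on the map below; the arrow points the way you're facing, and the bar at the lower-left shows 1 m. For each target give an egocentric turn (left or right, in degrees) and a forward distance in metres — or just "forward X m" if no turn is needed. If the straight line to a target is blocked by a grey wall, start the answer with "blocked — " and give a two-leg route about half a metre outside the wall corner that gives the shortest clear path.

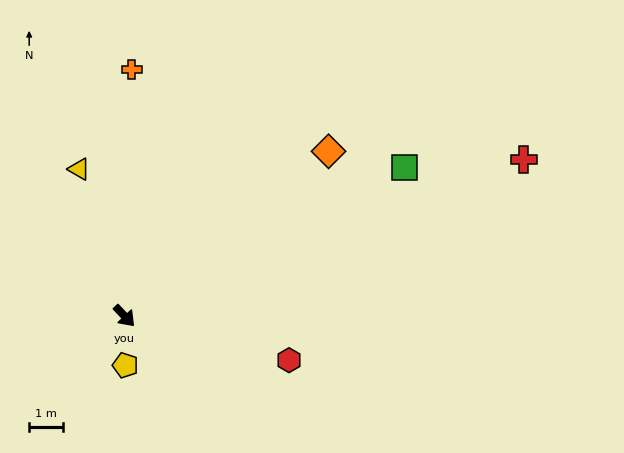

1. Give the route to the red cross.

turn left 68°, forward 12.8 m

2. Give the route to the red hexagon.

turn left 32°, forward 5.1 m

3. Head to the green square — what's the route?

turn left 75°, forward 9.5 m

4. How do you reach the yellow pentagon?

turn right 42°, forward 1.5 m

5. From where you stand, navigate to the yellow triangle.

turn left 154°, forward 4.6 m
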